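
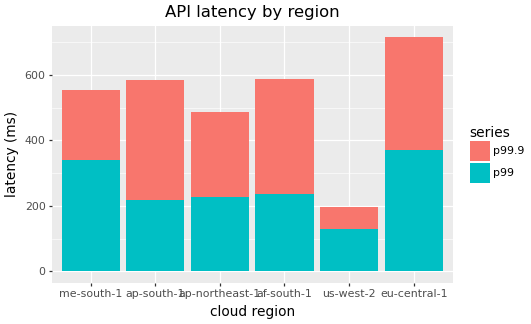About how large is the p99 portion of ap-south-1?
p99 top ≈ 200, bottom ≈ 0; segment ≈ 200.

≈ 200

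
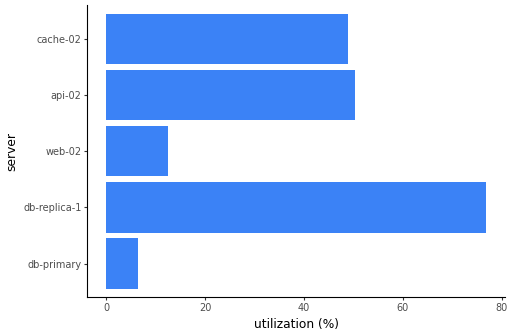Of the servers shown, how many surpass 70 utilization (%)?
1

Above 70: db-replica-1.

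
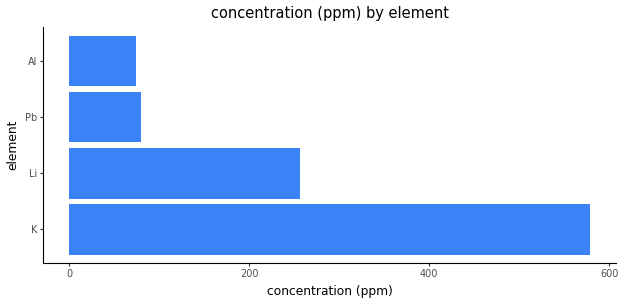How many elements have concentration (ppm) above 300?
Above 300: K.

1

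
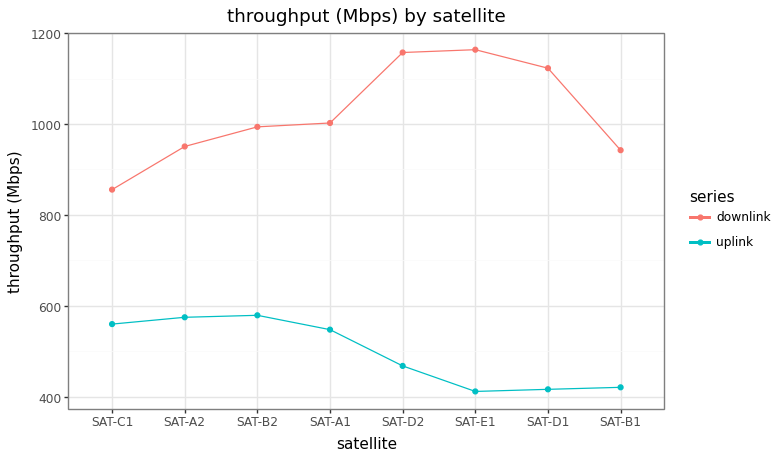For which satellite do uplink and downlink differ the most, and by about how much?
SAT-E1: uplink ≈ 400, downlink ≈ 1200 → gap ≈ 800. Next-largest (SAT-D1) is only ≈ 700.

SAT-E1, ≈ 800 Mbps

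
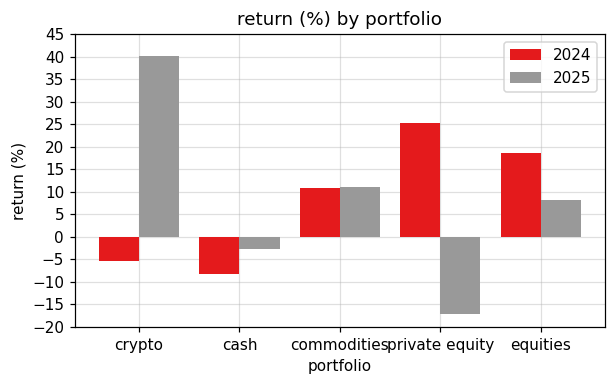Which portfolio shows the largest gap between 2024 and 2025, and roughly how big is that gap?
crypto, ≈ 45 %

crypto: 2024 ≈ -5, 2025 ≈ 40 → gap ≈ 45. Next-largest (private equity) is only ≈ 40.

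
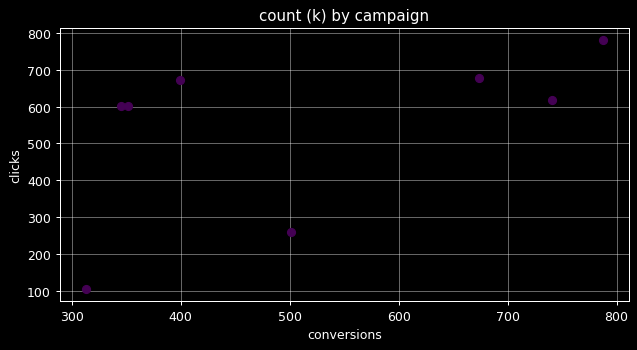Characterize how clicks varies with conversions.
positive, moderate

Points are positively correlated; moderate (|r| ≈ 0.5).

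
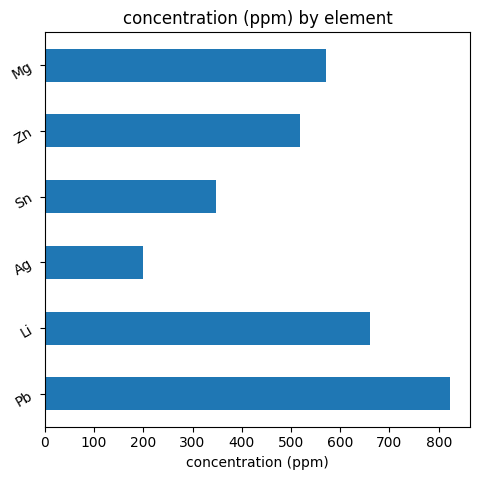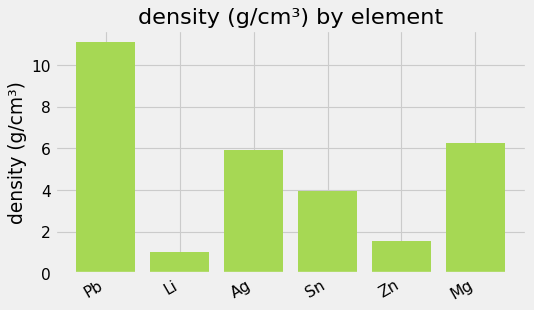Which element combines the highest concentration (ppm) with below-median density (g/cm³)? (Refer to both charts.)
Chart 2 median density (g/cm³) ≈ 4; below-median elements: Li, Sn, Zn. Among those, Li has the highest concentration (ppm) (≈ 700).

Li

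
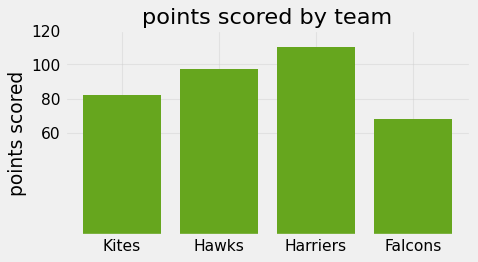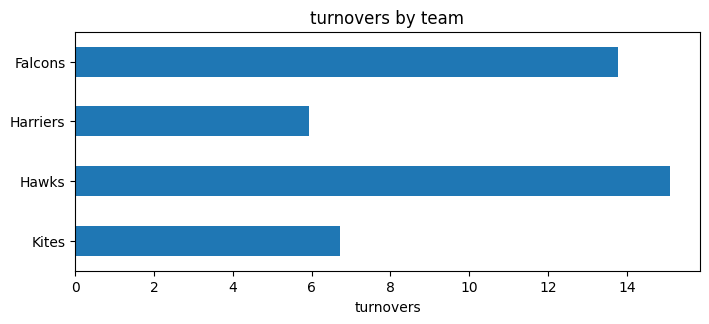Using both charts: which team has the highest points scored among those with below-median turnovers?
Harriers

Chart 2 median turnovers ≈ 10; below-median teams: Kites, Harriers. Among those, Harriers has the highest points scored (≈ 120).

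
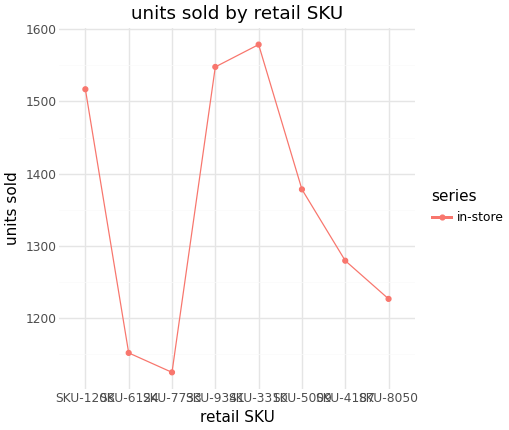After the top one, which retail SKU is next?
Top 3: SKU-3310 ≈ 1600, SKU-9341 ≈ 1550, SKU-1208 ≈ 1500.

SKU-9341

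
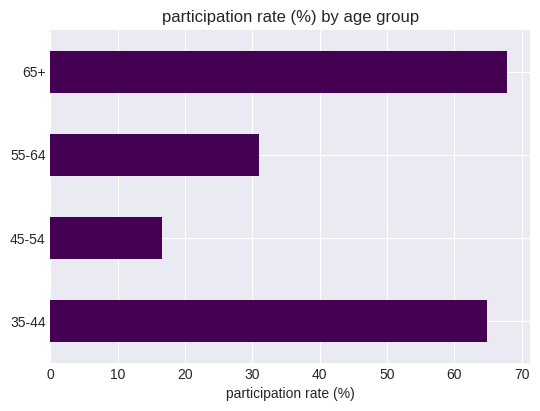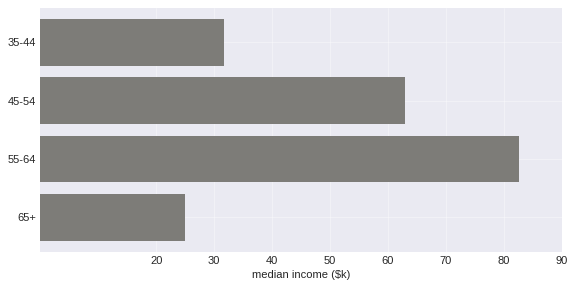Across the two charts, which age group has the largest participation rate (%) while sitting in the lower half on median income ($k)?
Chart 2 median median income ($k) ≈ 50; below-median age groups: 35-44, 65+. Among those, 65+ has the highest participation rate (%) (≈ 70).

65+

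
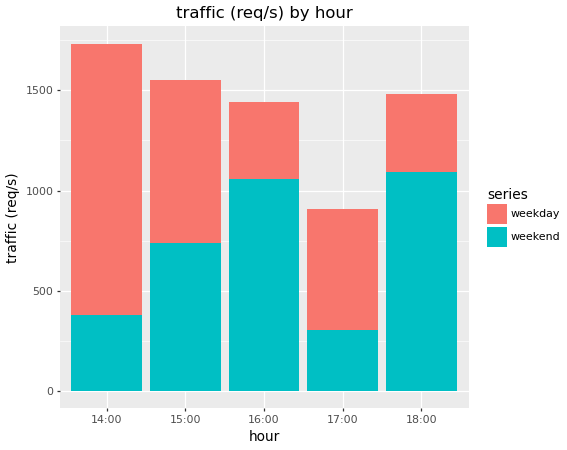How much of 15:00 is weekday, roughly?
≈ 800

weekday top ≈ 1600, bottom ≈ 800; segment ≈ 800.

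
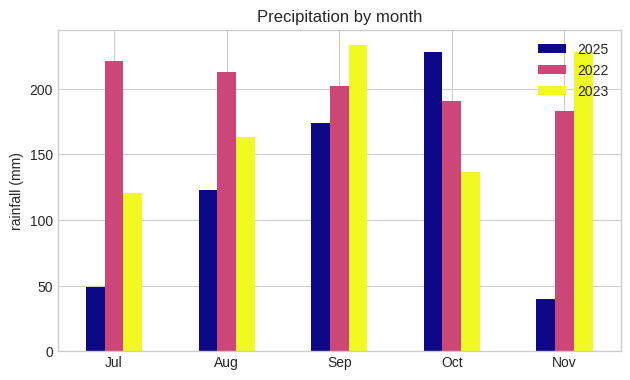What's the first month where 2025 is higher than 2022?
Oct

Sep: 2025 ≈ 180 vs 2022 ≈ 200 (not yet); Oct: 2025 ≈ 220 vs 2022 ≈ 200 (first crossover).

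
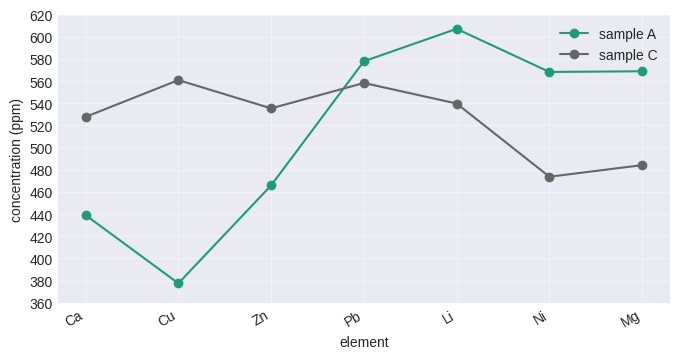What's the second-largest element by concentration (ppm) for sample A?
Pb

Top 3 for sample A: Li ≈ 600, Pb ≈ 580, Mg ≈ 560.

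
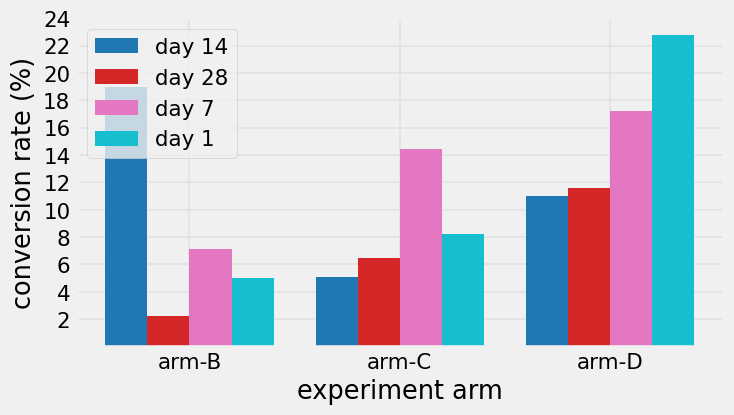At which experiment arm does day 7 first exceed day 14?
arm-B: day 7 ≈ 8 vs day 14 ≈ 18 (not yet); arm-C: day 7 ≈ 14 vs day 14 ≈ 6 (first crossover).

arm-C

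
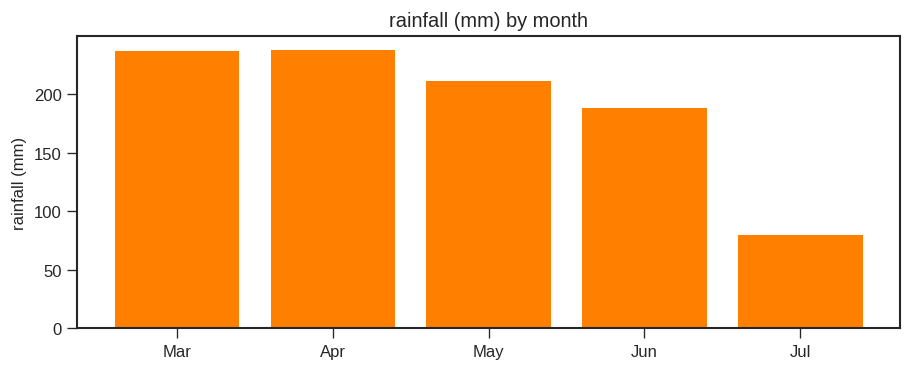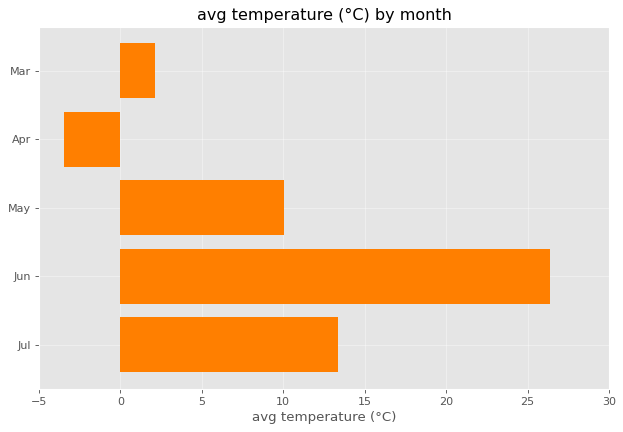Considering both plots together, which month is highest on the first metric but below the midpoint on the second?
Apr

Chart 2 median avg temperature (°C) ≈ 10; below-median months: Mar, Apr. Among those, Apr has the highest rainfall (mm) (≈ 250).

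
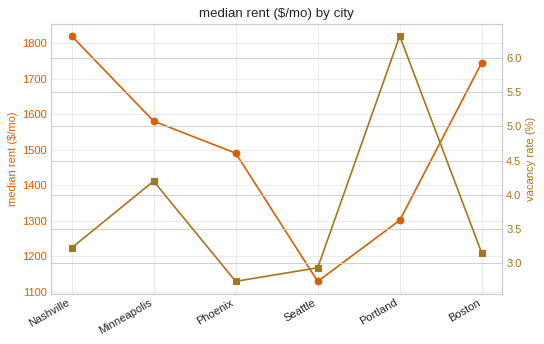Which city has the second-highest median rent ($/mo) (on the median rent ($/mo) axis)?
Boston

Top 3 (on the median rent ($/mo) axis): Nashville ≈ 1800, Boston ≈ 1700, Minneapolis ≈ 1600.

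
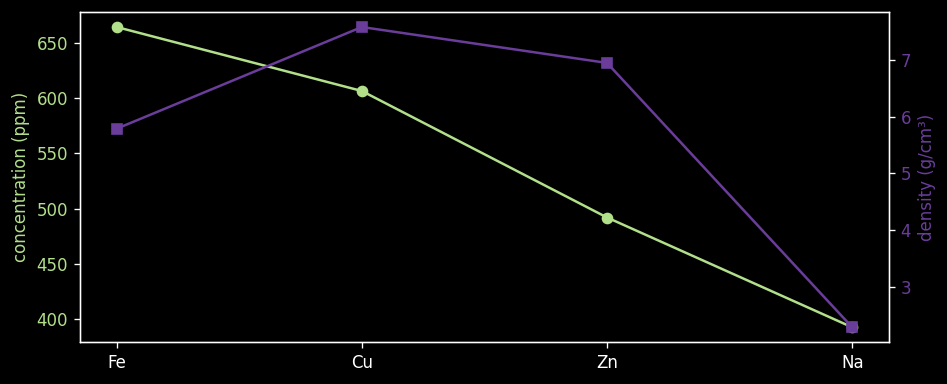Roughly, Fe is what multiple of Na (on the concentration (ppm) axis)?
≈ 1.69×

Fe ≈ 675, Na ≈ 400; 675/400 ≈ 1.69.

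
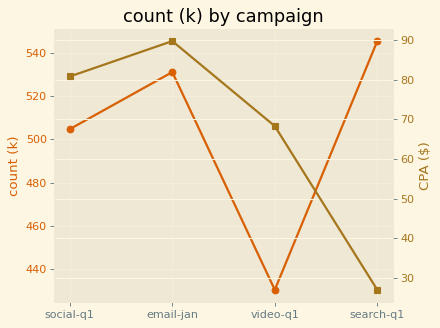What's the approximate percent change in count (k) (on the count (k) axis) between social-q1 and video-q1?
≈ -14%

social-q1 ≈ 500, video-q1 ≈ 430; (430 − 500) / 500 ≈ -14%.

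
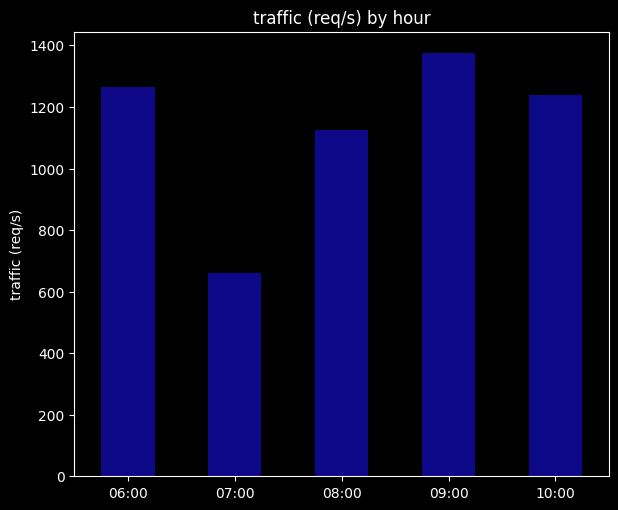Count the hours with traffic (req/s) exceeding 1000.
4

Above 1000: 06:00, 08:00, 09:00, 10:00.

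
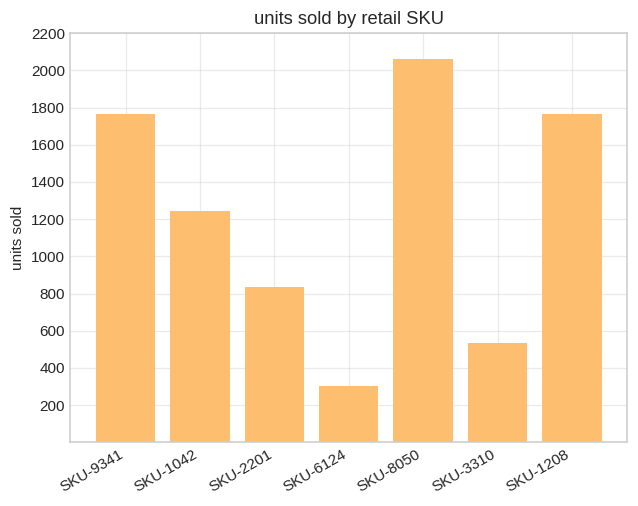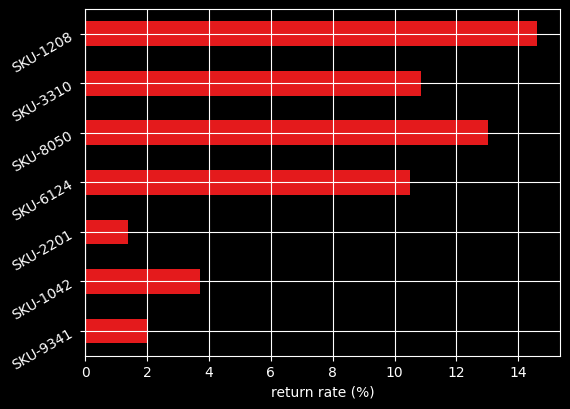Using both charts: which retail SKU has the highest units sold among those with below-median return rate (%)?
SKU-9341

Chart 2 median return rate (%) ≈ 10; below-median retail SKUs: SKU-9341, SKU-1042, SKU-2201. Among those, SKU-9341 has the highest units sold (≈ 1800).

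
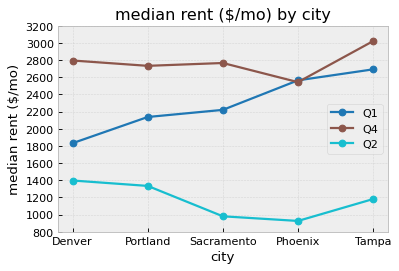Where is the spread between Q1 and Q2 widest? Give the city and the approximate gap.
Phoenix: Q1 ≈ 2600, Q2 ≈ 1000 → gap ≈ 1600. Next-largest (Tampa) is only ≈ 1400.

Phoenix, ≈ 1600 $/mo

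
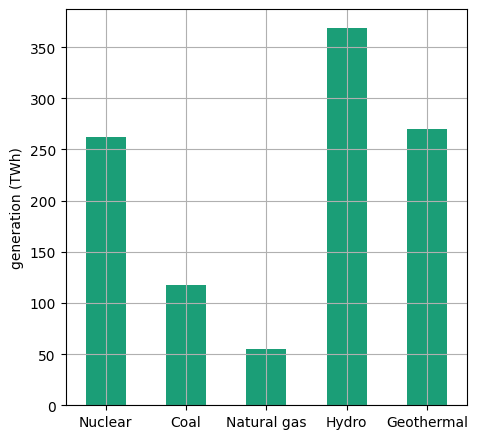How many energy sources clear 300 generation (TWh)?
1

Above 300: Hydro.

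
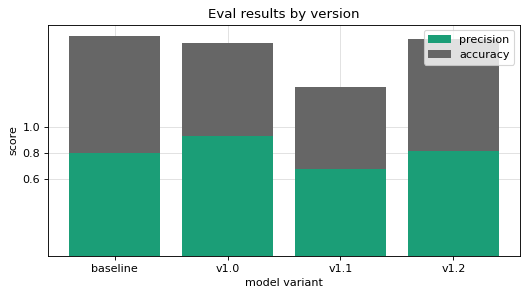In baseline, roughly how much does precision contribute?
≈ 0.8

precision top ≈ 0.8, bottom ≈ 0.0; segment ≈ 0.8.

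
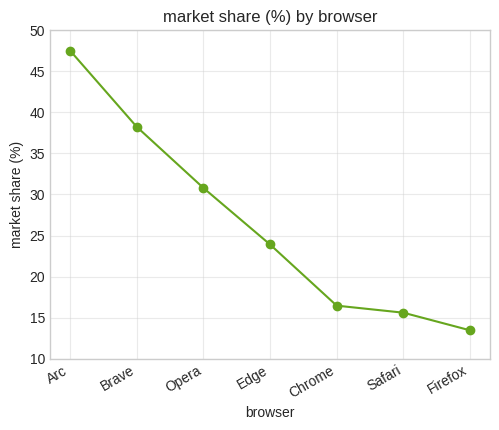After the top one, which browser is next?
Top 3: Arc ≈ 50, Brave ≈ 40, Opera ≈ 30.

Brave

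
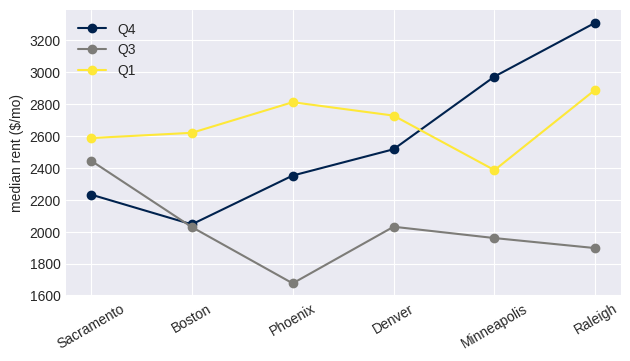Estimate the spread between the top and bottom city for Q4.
≈ 1400

Max Raleigh ≈ 3400, min Boston ≈ 2000; range ≈ 1400.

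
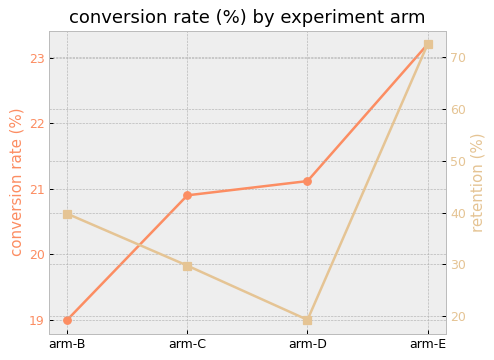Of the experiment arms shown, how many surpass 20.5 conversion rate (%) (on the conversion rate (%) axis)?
Above 20.5: arm-C, arm-D, arm-E.

3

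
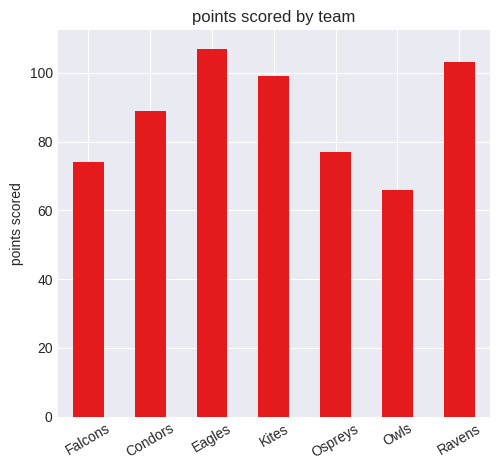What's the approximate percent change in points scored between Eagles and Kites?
≈ -9.1%

Eagles ≈ 110, Kites ≈ 100; (100 − 110) / 110 ≈ -9.1%.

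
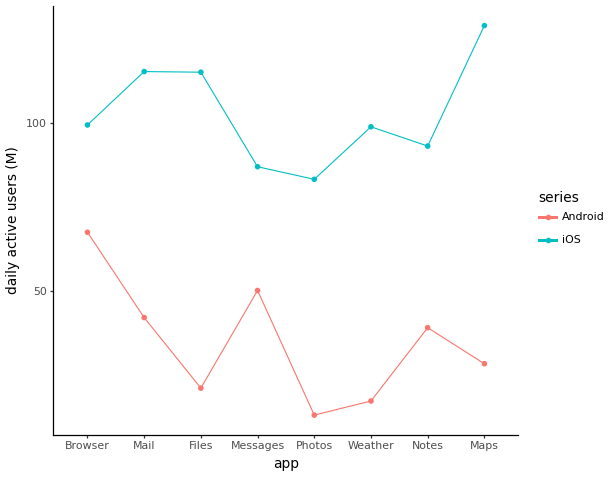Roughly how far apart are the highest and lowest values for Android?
≈ 60

Max Browser ≈ 70, min Photos ≈ 10; range ≈ 60.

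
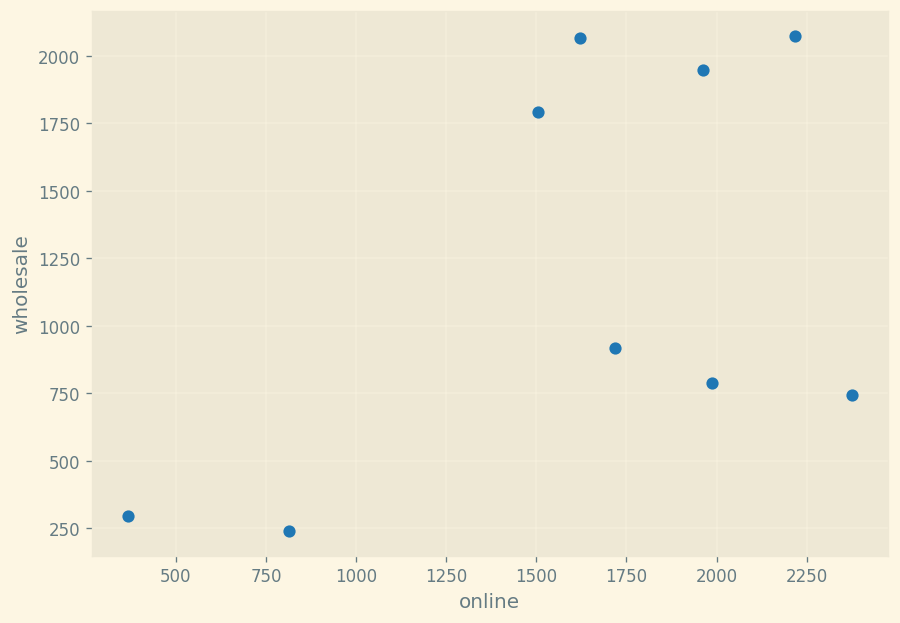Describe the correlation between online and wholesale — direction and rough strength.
positive, moderate

Points are positively correlated; moderate (|r| ≈ 0.5).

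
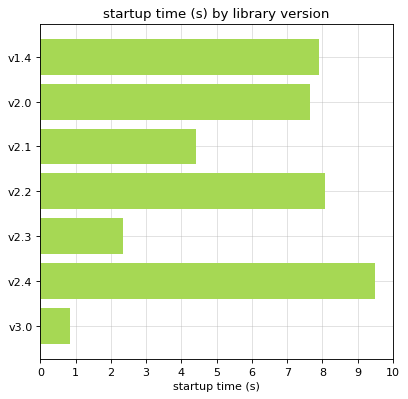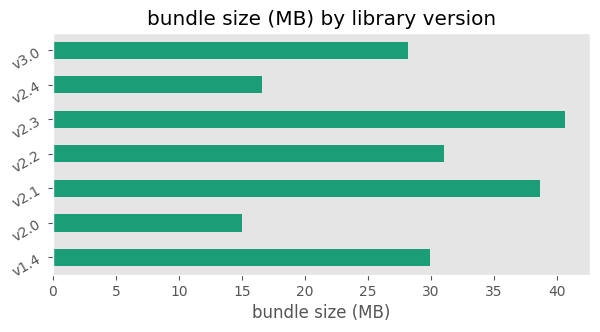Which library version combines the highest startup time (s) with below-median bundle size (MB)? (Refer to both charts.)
v2.4

Chart 2 median bundle size (MB) ≈ 30; below-median library versions: v2.0, v2.4, v3.0. Among those, v2.4 has the highest startup time (s) (≈ 9).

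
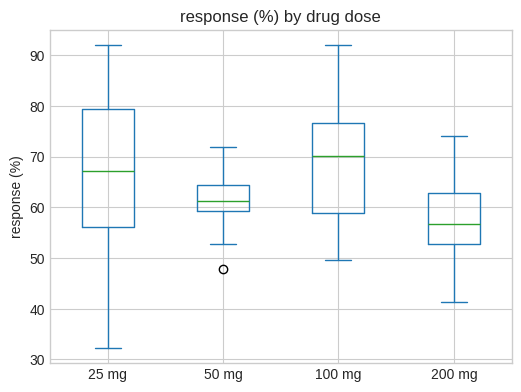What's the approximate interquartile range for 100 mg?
Q3 ≈ 77, Q1 ≈ 59; IQR ≈ 18.

≈ 18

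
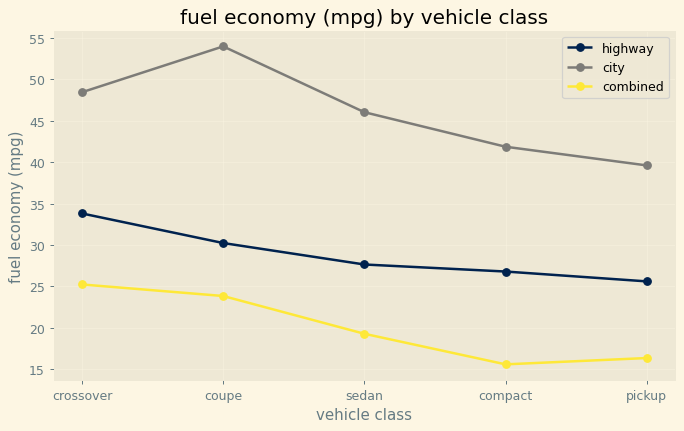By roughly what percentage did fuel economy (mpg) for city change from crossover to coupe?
≈ +10%

crossover ≈ 50, coupe ≈ 55; (55 − 50) / 50 ≈ +10%.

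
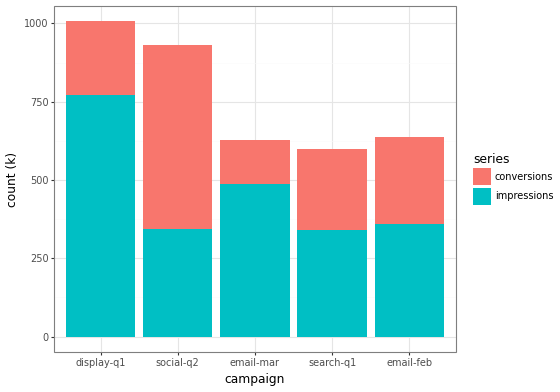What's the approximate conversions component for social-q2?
≈ 600

conversions top ≈ 900, bottom ≈ 300; segment ≈ 600.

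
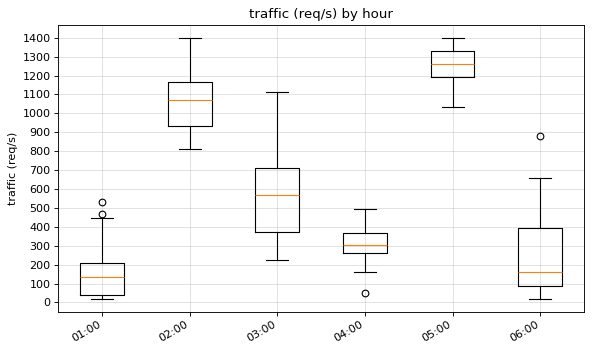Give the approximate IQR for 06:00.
≈ 300

Q3 ≈ 400, Q1 ≈ 100; IQR ≈ 300.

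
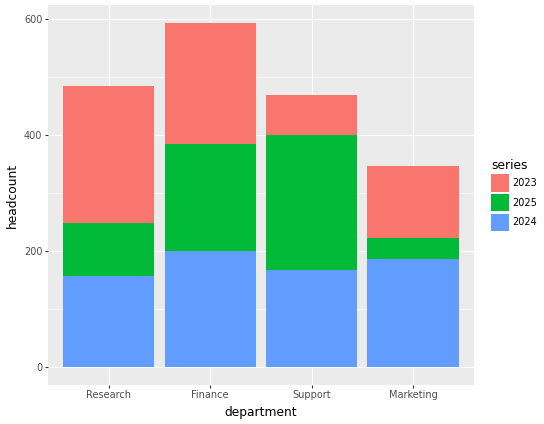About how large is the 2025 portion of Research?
≈ 100

2025 top ≈ 250, bottom ≈ 150; segment ≈ 100.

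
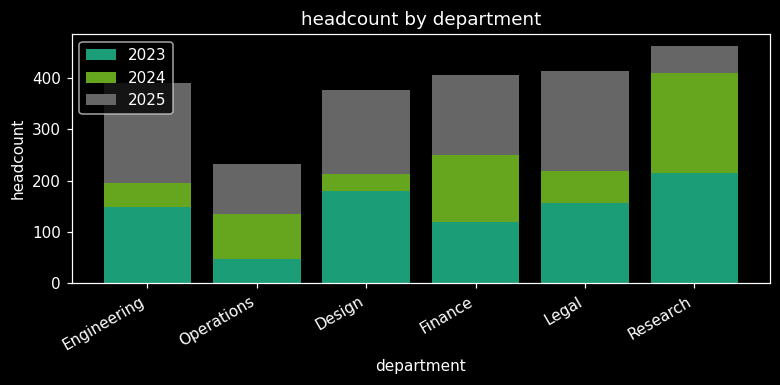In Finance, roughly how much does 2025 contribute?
2025 top ≈ 400, bottom ≈ 250; segment ≈ 150.

≈ 150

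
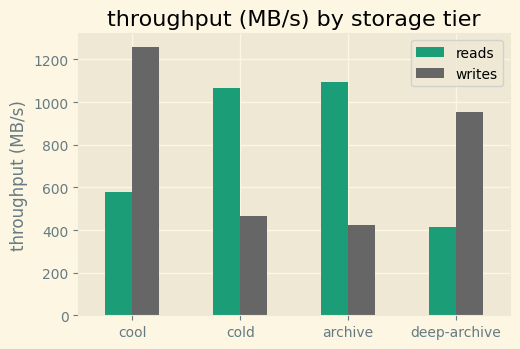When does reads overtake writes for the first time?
cold

cool: reads ≈ 600 vs writes ≈ 1200 (not yet); cold: reads ≈ 1000 vs writes ≈ 400 (first crossover).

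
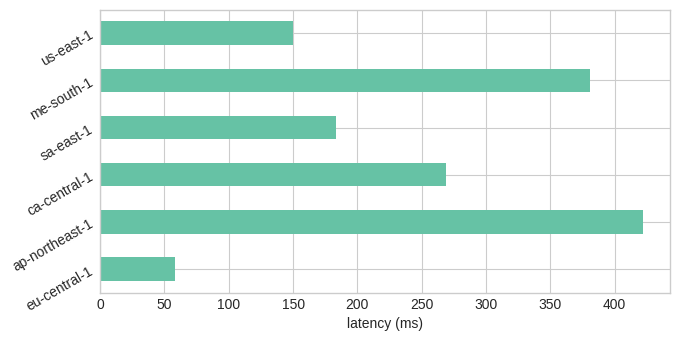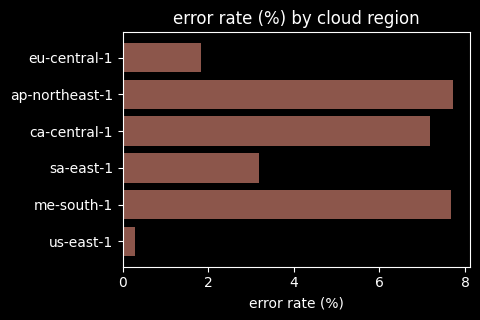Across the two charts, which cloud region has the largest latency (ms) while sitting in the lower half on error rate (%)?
sa-east-1

Chart 2 median error rate (%) ≈ 5; below-median cloud regions: eu-central-1, sa-east-1, us-east-1. Among those, sa-east-1 has the highest latency (ms) (≈ 200).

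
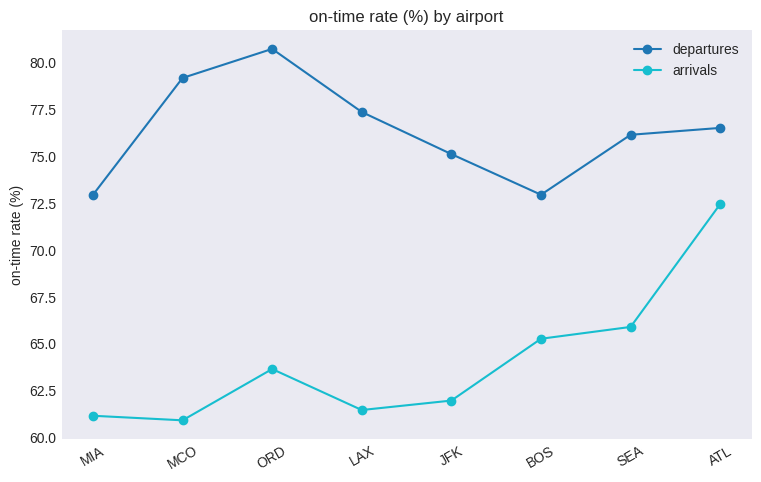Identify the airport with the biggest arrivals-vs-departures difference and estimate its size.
MCO, ≈ 20 %

MCO: arrivals ≈ 60, departures ≈ 80 → gap ≈ 20. Next-largest (ORD) is only ≈ 16.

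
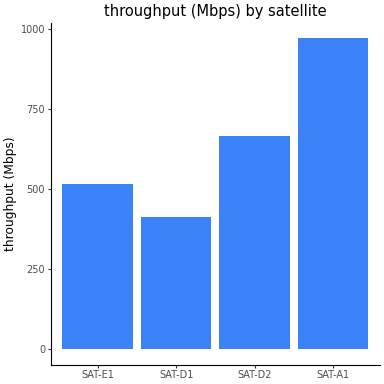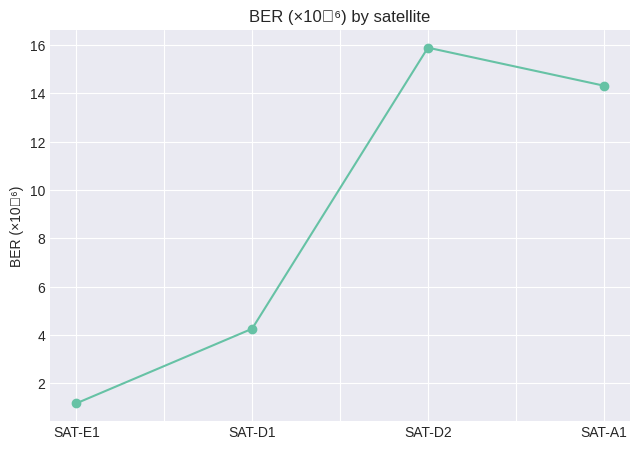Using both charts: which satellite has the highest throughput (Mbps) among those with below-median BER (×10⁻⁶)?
SAT-E1

Chart 2 median BER (×10⁻⁶) ≈ 10; below-median satellites: SAT-E1, SAT-D1. Among those, SAT-E1 has the highest throughput (Mbps) (≈ 500).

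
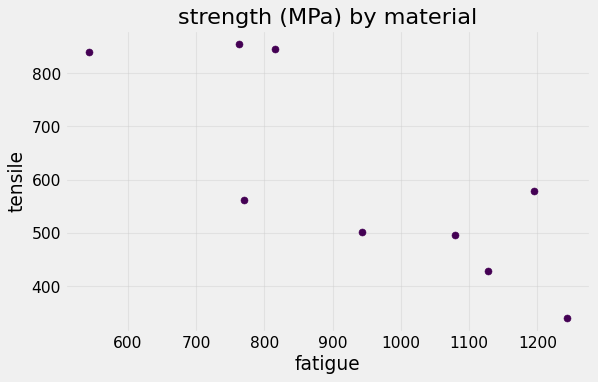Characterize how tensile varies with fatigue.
negative, strong

Points are negatively correlated; strong (|r| ≈ 0.8).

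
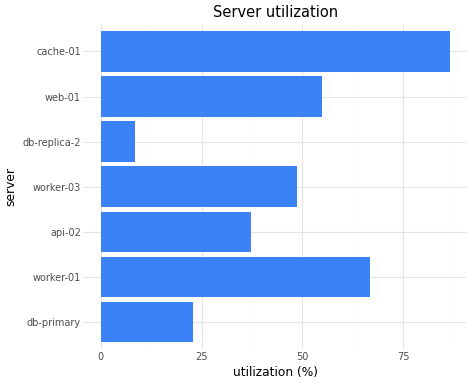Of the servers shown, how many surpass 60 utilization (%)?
Above 60: worker-01, cache-01.

2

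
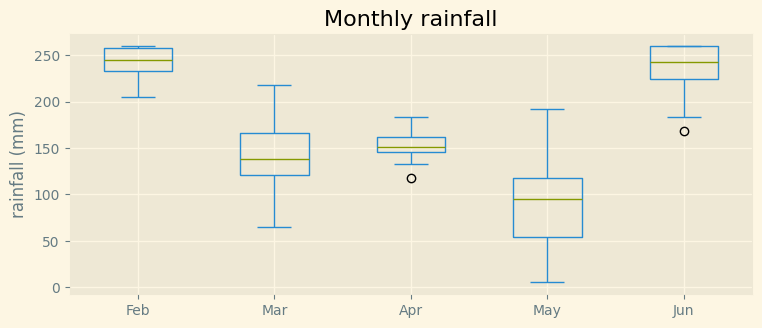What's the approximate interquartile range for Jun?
≈ 40

Q3 ≈ 260, Q1 ≈ 220; IQR ≈ 40.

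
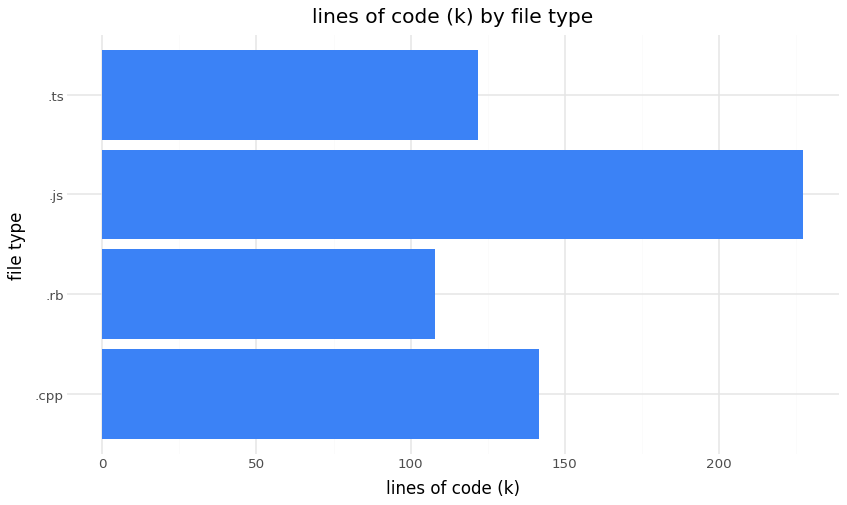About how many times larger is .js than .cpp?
.js ≈ 220, .cpp ≈ 140; 220/140 ≈ 1.57.

≈ 1.57×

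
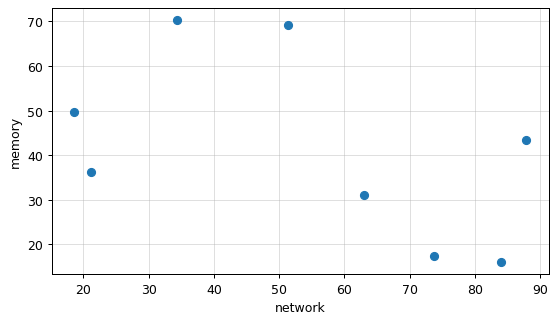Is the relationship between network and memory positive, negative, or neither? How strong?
Points are negatively correlated; moderate (|r| ≈ 0.5).

negative, moderate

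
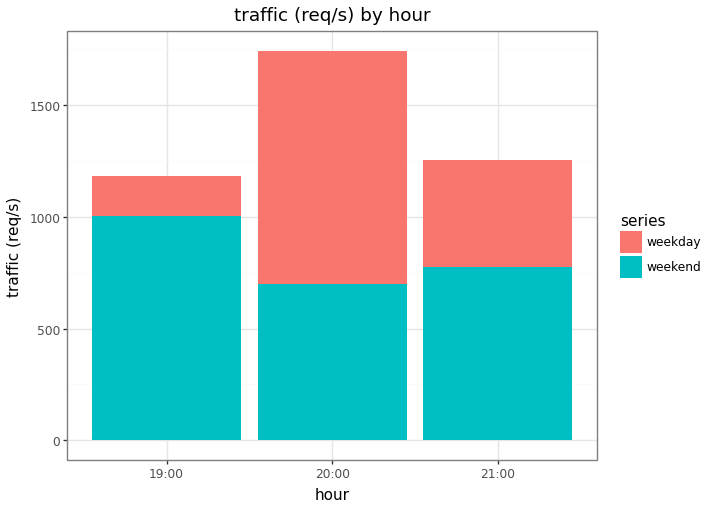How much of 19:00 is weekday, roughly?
≈ 200

weekday top ≈ 1200, bottom ≈ 1000; segment ≈ 200.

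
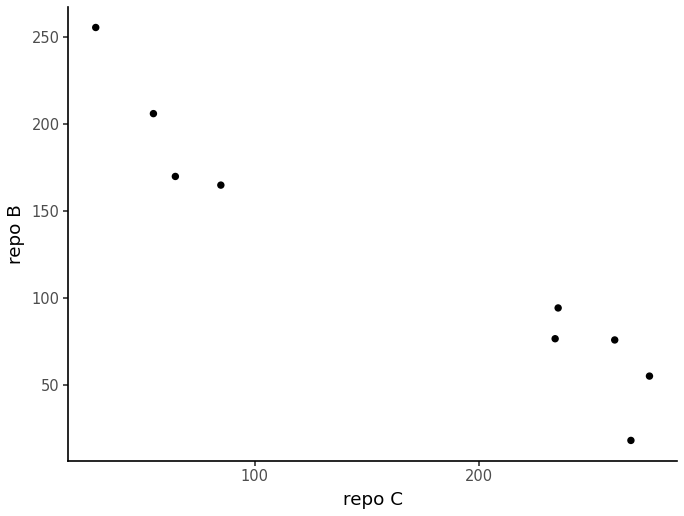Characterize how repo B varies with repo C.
Points are negatively correlated; strong (|r| ≈ 1.0).

negative, strong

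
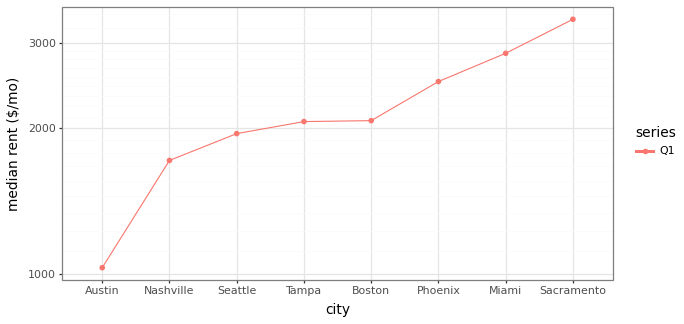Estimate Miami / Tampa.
≈ 1.4×

Miami ≈ 2800, Tampa ≈ 2000; 2800/2000 ≈ 1.4.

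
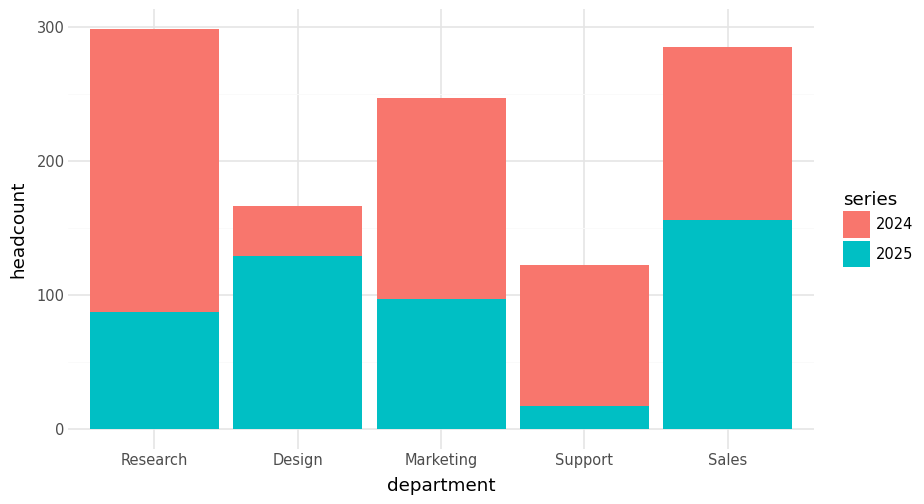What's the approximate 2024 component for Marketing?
≈ 150

2024 top ≈ 250, bottom ≈ 100; segment ≈ 150.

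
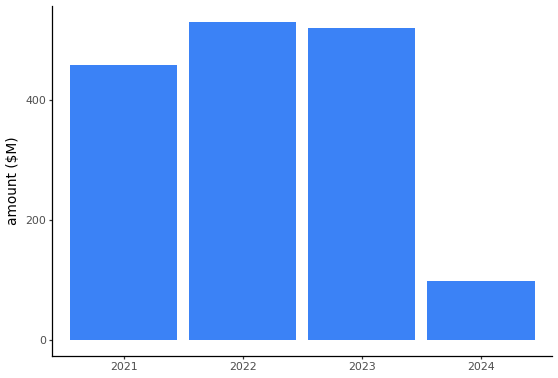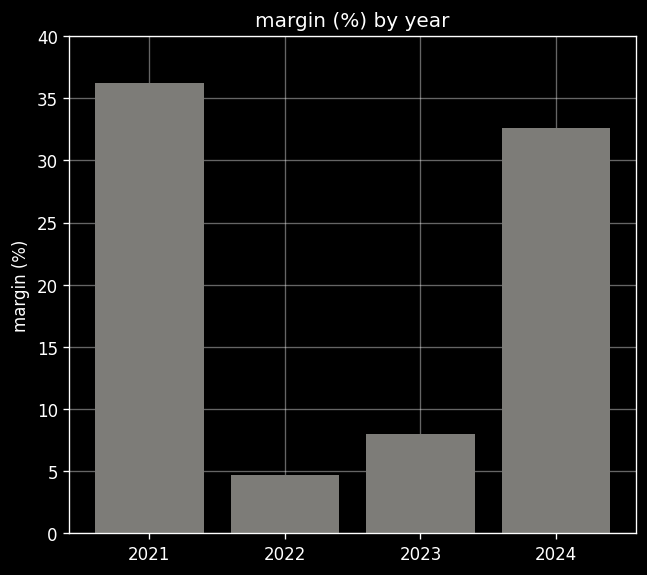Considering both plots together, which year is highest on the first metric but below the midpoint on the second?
Chart 2 median margin (%) ≈ 20; below-median years: 2022, 2023. Among those, 2022 has the highest amount ($M) (≈ 550).

2022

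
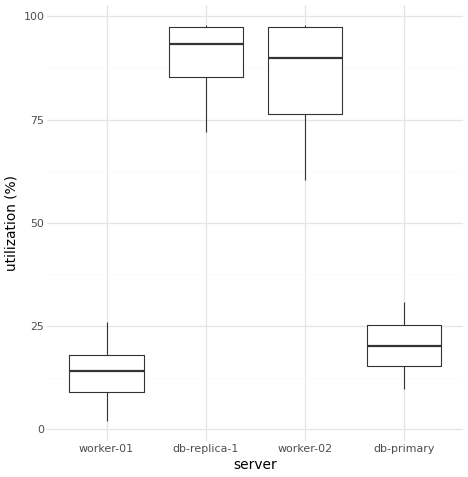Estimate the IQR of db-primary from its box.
≈ 10

Q3 ≈ 30, Q1 ≈ 20; IQR ≈ 10.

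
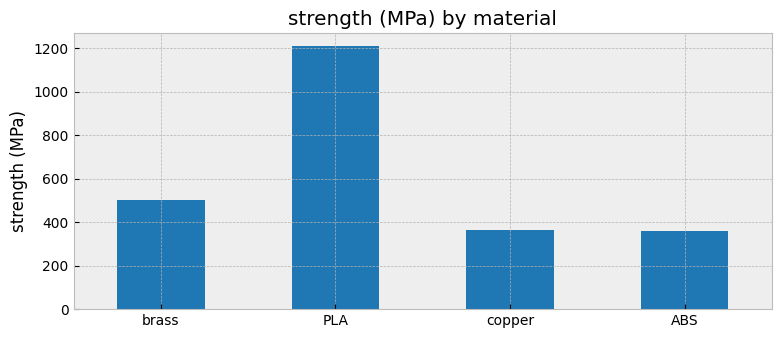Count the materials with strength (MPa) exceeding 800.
1

Above 800: PLA.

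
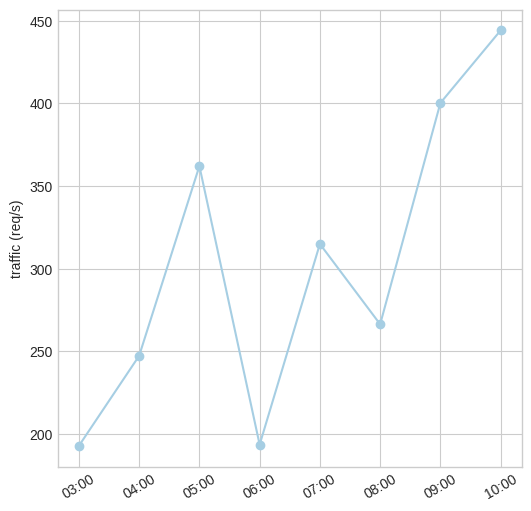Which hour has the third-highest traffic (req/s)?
Top 4: 10:00 ≈ 450, 09:00 ≈ 400, 05:00 ≈ 350, 07:00 ≈ 325.

05:00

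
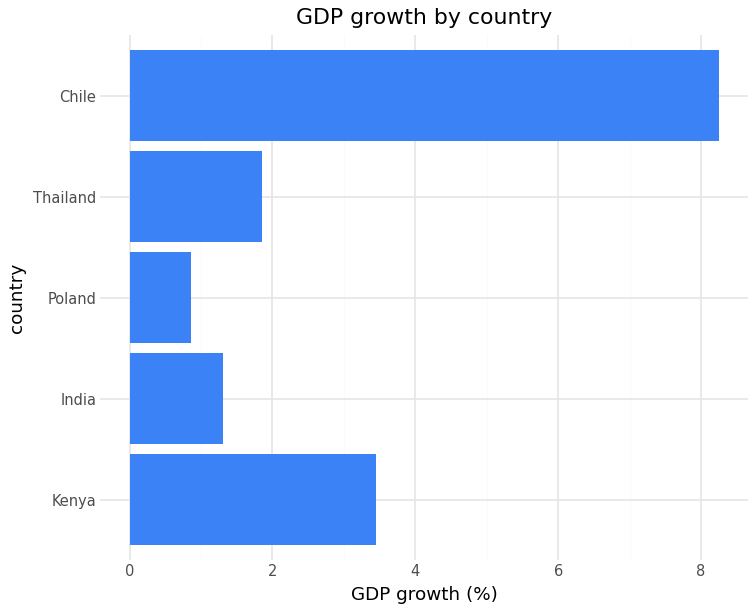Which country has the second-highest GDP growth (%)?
Kenya

Top 3: Chile ≈ 8, Kenya ≈ 3, Thailand ≈ 2.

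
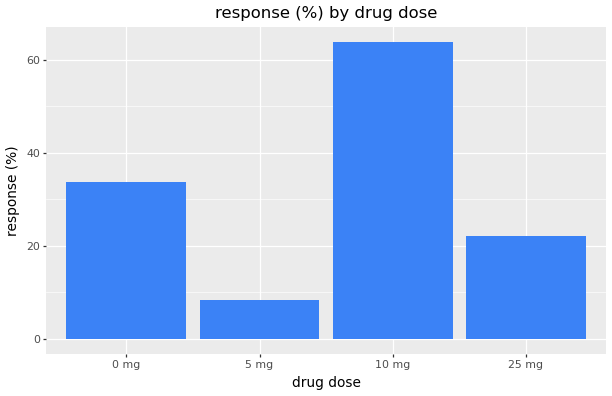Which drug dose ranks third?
Top 4: 10 mg ≈ 60, 0 mg ≈ 30, 25 mg ≈ 20, 5 mg ≈ 10.

25 mg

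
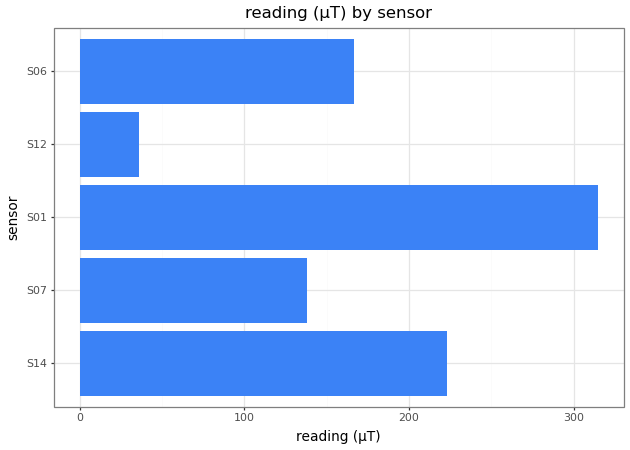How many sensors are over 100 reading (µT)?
4

Above 100: S14, S07, S01, S06.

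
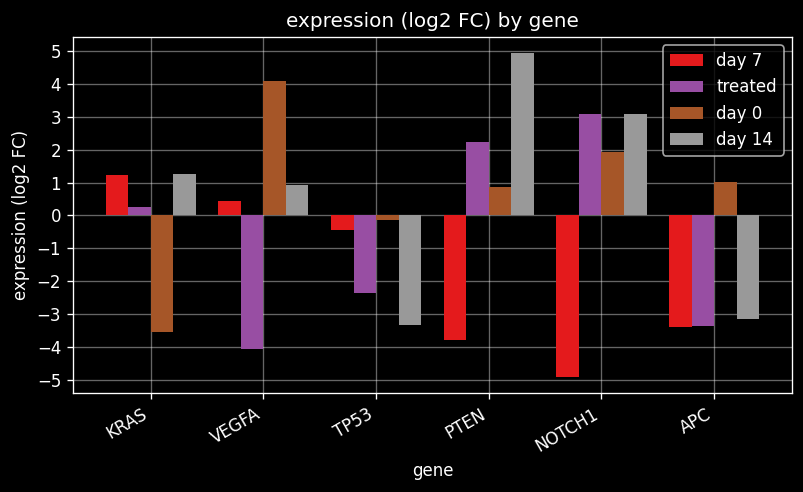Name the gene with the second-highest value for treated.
Top 3 for treated: NOTCH1 ≈ 3, PTEN ≈ 2, KRAS ≈ 0.

PTEN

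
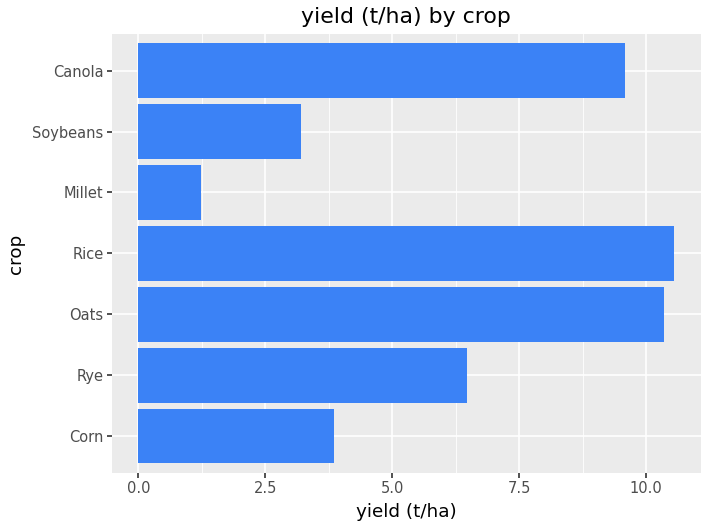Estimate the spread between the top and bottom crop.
≈ 10

Max Rice ≈ 11, min Millet ≈ 1; range ≈ 10.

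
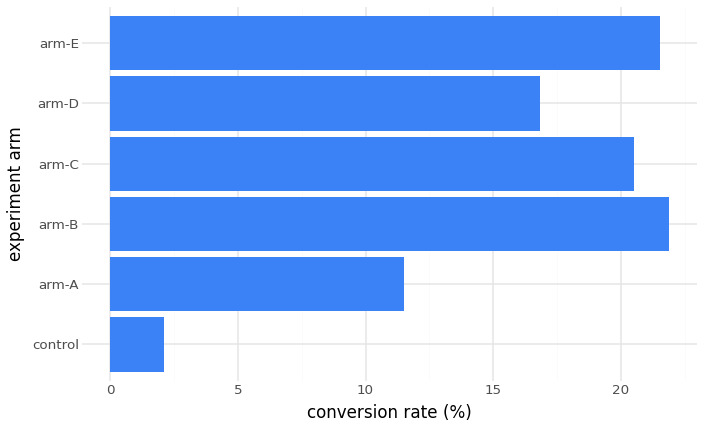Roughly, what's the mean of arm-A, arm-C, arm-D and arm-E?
≈ 18

(12 + 20 + 16 + 22) / 4 ≈ 18.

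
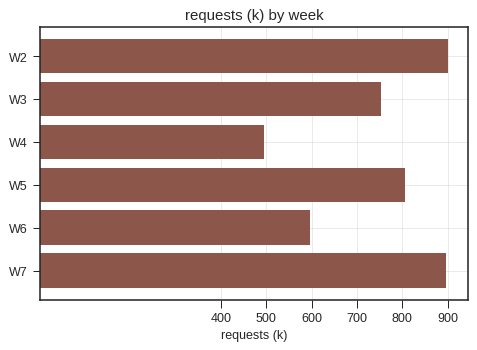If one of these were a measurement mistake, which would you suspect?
W4

W4 ≈ 500; the rest sit between ≈ 600 and ≈ 900.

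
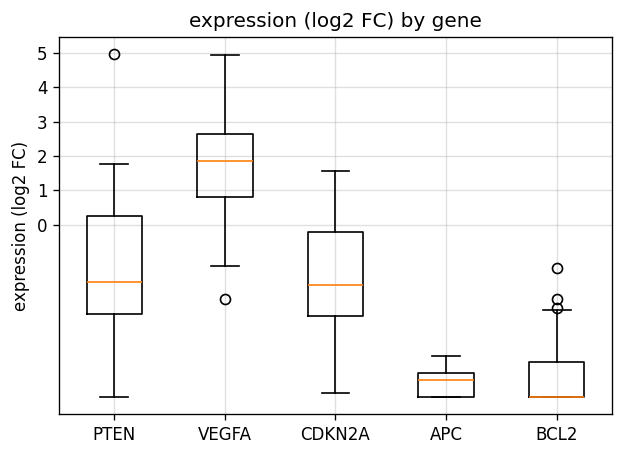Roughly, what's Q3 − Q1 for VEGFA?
Q3 ≈ 3, Q1 ≈ 1; IQR ≈ 2.

≈ 2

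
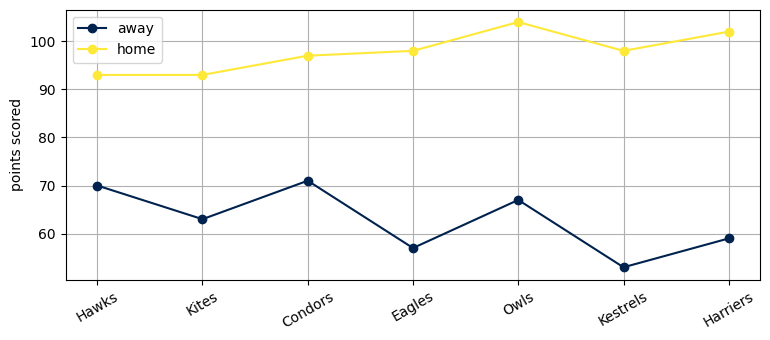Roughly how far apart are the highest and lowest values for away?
Max Condors ≈ 70, min Kestrels ≈ 55; range ≈ 15.

≈ 15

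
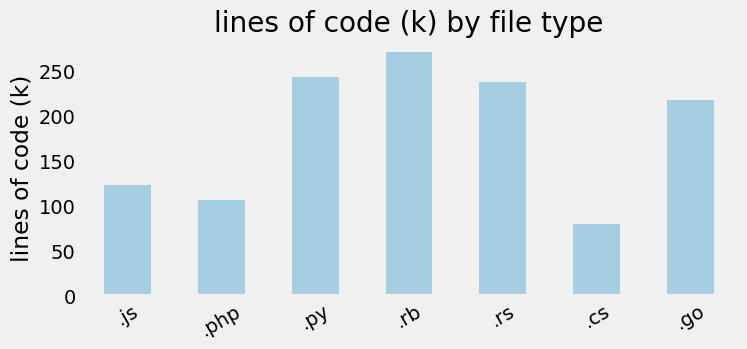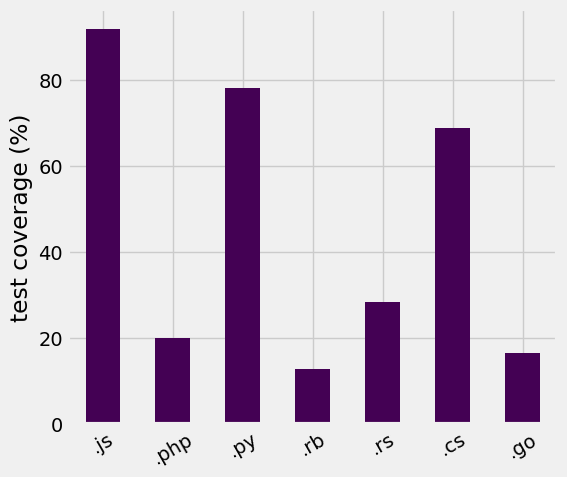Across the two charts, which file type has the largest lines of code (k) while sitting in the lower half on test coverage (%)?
Chart 2 median test coverage (%) ≈ 30; below-median file types: .php, .rb, .go. Among those, .rb has the highest lines of code (k) (≈ 275).

.rb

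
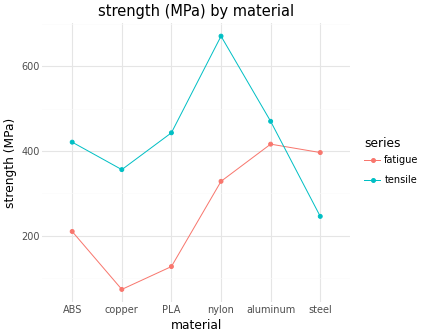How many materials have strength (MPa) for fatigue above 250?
3

Above 250: nylon, aluminum, steel.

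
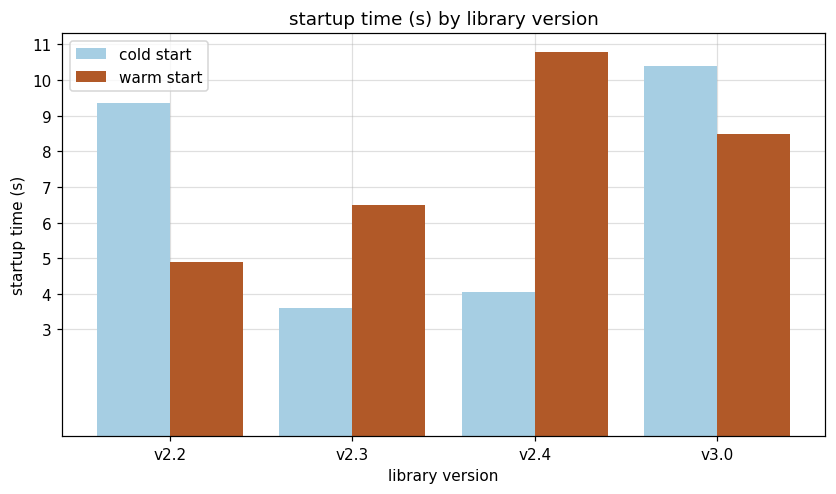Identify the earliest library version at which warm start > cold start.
v2.2: warm start ≈ 5 vs cold start ≈ 9 (not yet); v2.3: warm start ≈ 6 vs cold start ≈ 4 (first crossover).

v2.3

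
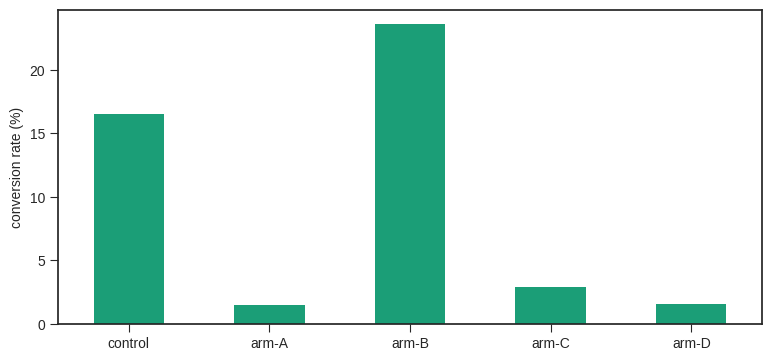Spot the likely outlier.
arm-B

arm-B ≈ 24; the rest sit between ≈ 2 and ≈ 16.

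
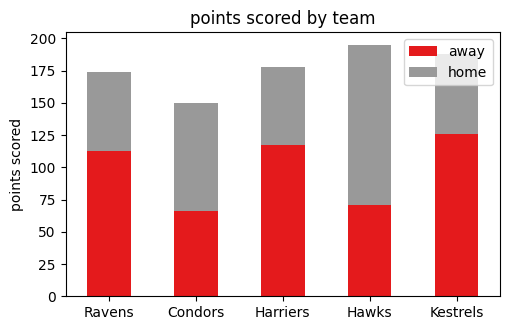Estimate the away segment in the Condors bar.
away top ≈ 60, bottom ≈ 0; segment ≈ 60.

≈ 60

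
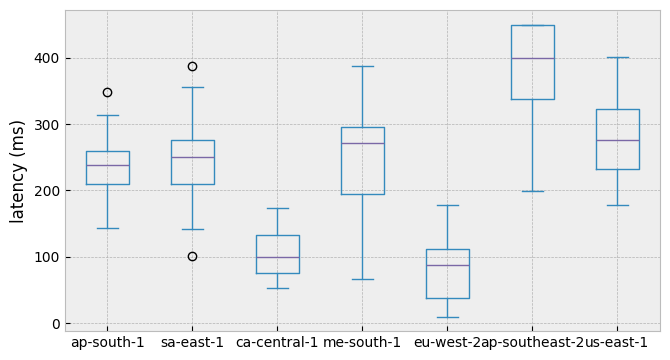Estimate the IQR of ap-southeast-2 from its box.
≈ 100

Q3 ≈ 450, Q1 ≈ 350; IQR ≈ 100.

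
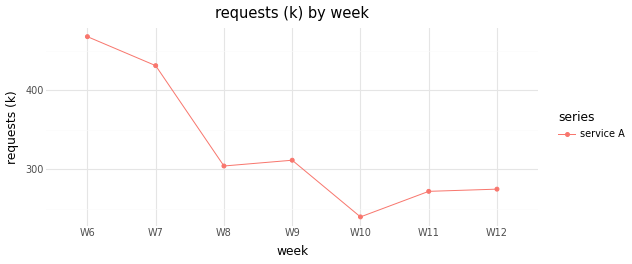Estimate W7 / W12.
≈ 1.57×

W7 ≈ 440, W12 ≈ 280; 440/280 ≈ 1.57.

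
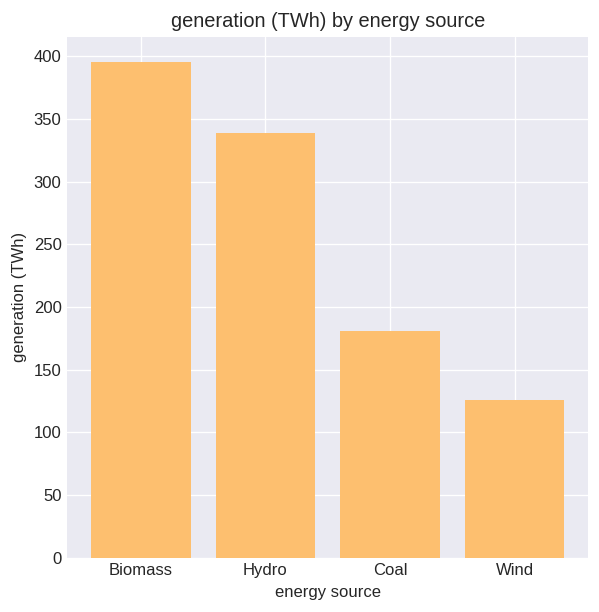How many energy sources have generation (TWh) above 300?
Above 300: Biomass, Hydro.

2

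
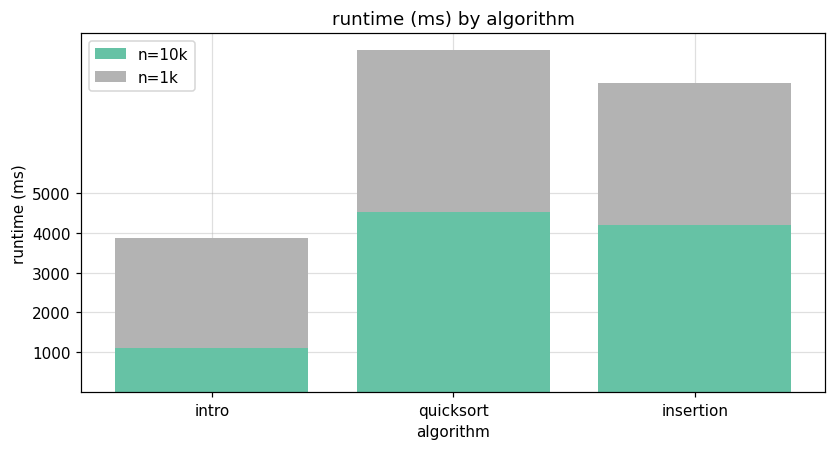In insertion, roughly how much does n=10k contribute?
≈ 4000

n=10k top ≈ 4000, bottom ≈ 0; segment ≈ 4000.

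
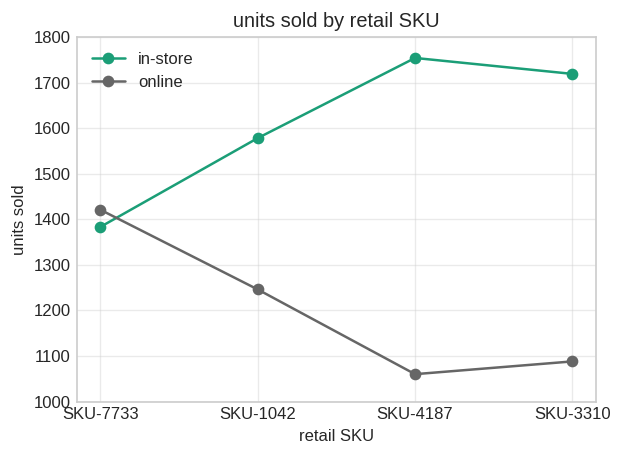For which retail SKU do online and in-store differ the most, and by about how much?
SKU-4187: online ≈ 1100, in-store ≈ 1800 → gap ≈ 700. Next-largest (SKU-3310) is only ≈ 600.

SKU-4187, ≈ 700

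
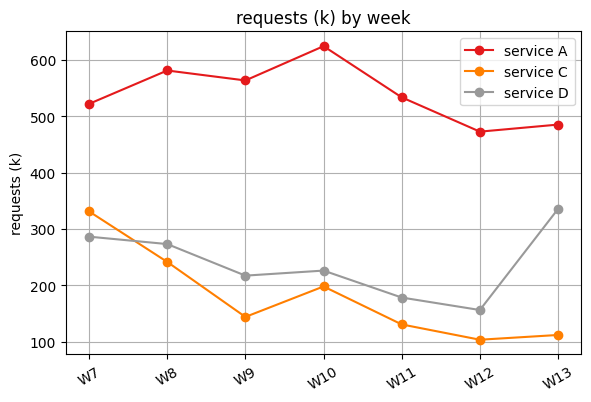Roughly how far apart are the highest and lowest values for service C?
≈ 250

Max W7 ≈ 350, min W12 ≈ 100; range ≈ 250.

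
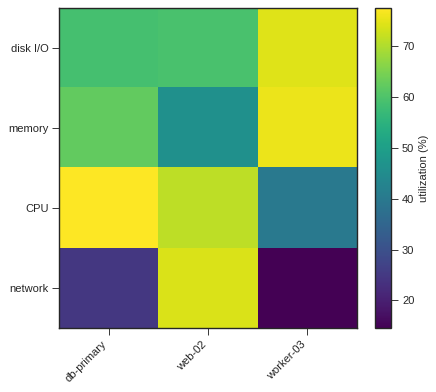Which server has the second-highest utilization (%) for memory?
db-primary

Top 3 for memory: worker-03 ≈ 80, db-primary ≈ 60, web-02 ≈ 50.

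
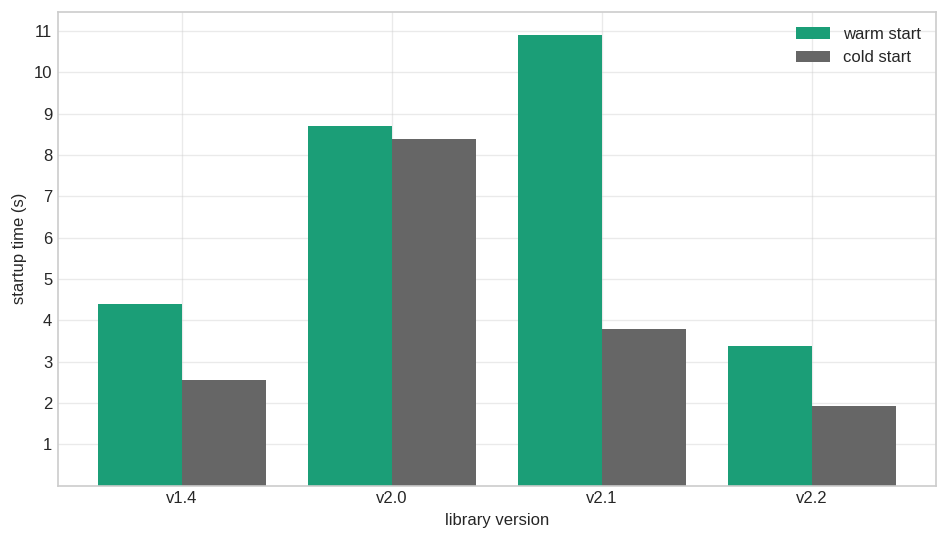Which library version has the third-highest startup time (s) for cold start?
Top 4 for cold start: v2.0 ≈ 8, v2.1 ≈ 4, v1.4 ≈ 3, v2.2 ≈ 2.

v1.4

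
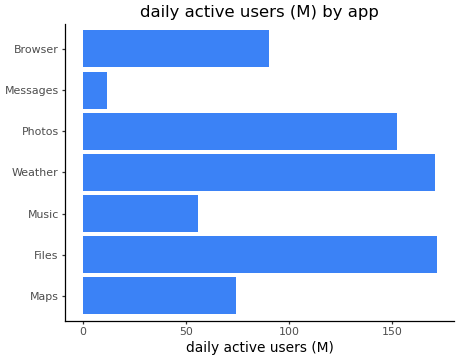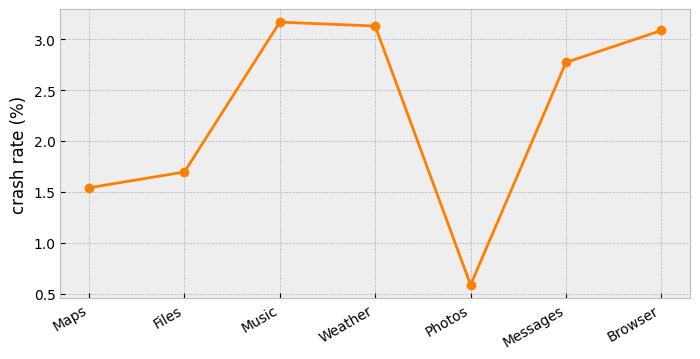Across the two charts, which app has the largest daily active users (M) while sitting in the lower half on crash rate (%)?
Chart 2 median crash rate (%) ≈ 3; below-median apps: Maps, Files, Photos. Among those, Files has the highest daily active users (M) (≈ 180).

Files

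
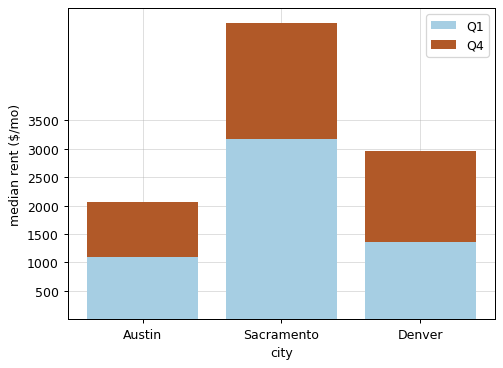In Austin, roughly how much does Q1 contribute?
Q1 top ≈ 1000, bottom ≈ 0; segment ≈ 1000.

≈ 1000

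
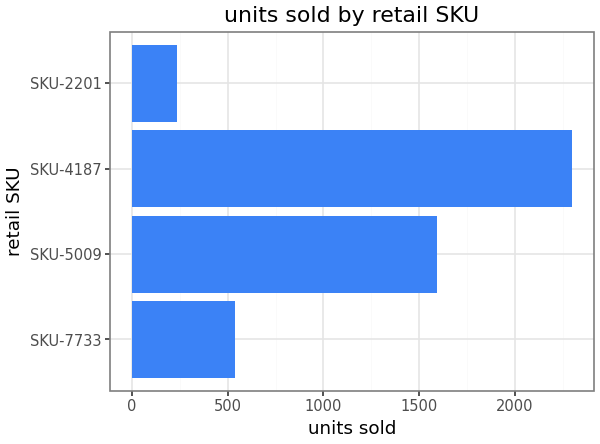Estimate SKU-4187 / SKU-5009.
≈ 1.38×

SKU-4187 ≈ 2200, SKU-5009 ≈ 1600; 2200/1600 ≈ 1.38.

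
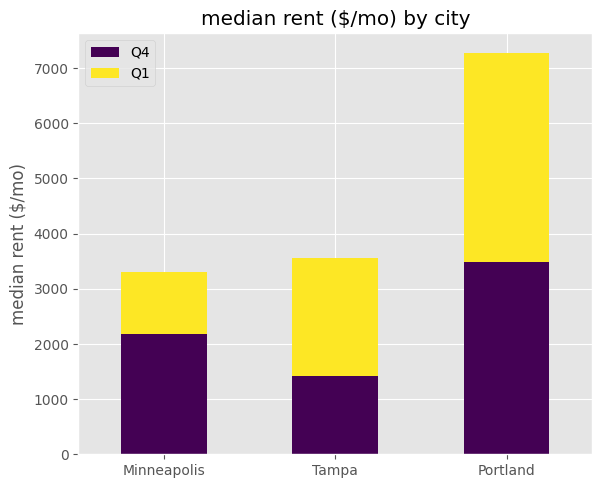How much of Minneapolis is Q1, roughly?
Q1 top ≈ 3000, bottom ≈ 2000; segment ≈ 1000.

≈ 1000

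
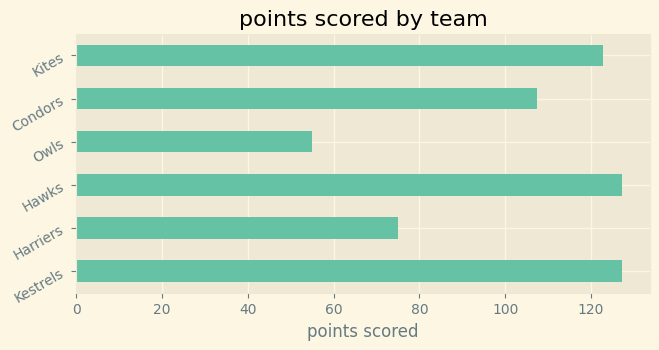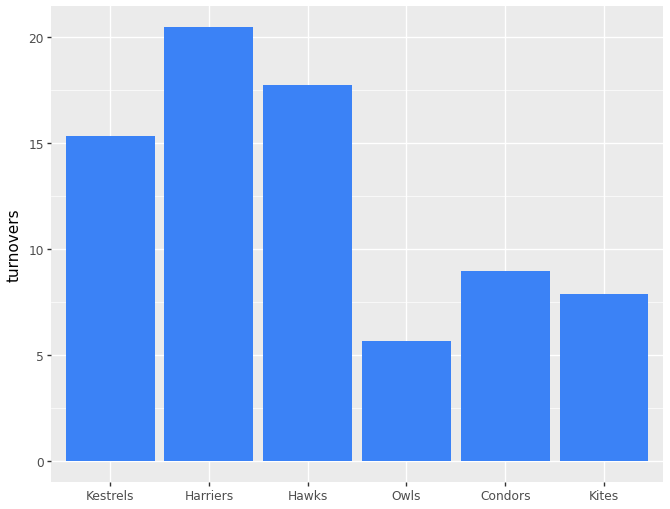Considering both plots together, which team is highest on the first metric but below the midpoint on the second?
Kites

Chart 2 median turnovers ≈ 12; below-median teams: Owls, Condors, Kites. Among those, Kites has the highest points scored (≈ 120).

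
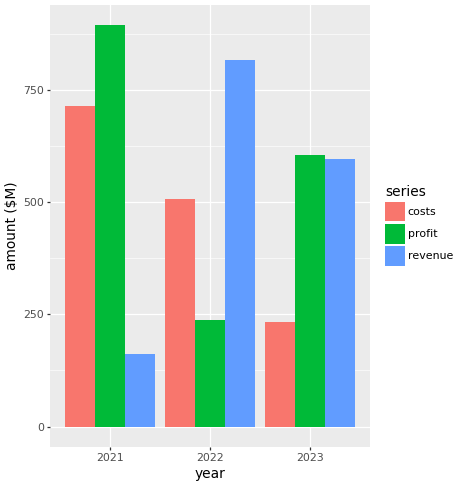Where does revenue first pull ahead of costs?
2021: revenue ≈ 200 vs costs ≈ 700 (not yet); 2022: revenue ≈ 800 vs costs ≈ 500 (first crossover).

2022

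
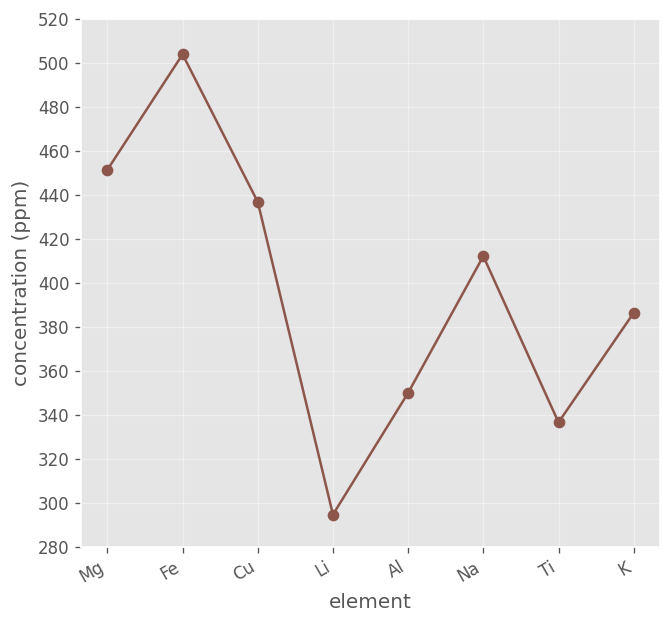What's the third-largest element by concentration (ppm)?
Top 4: Fe ≈ 500, Mg ≈ 460, Cu ≈ 440, Na ≈ 420.

Cu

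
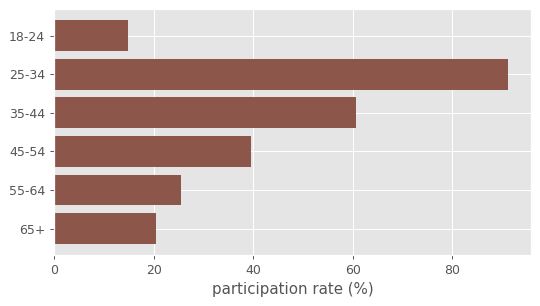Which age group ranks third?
45-54

Top 4: 25-34 ≈ 90, 35-44 ≈ 60, 45-54 ≈ 40, 55-64 ≈ 30.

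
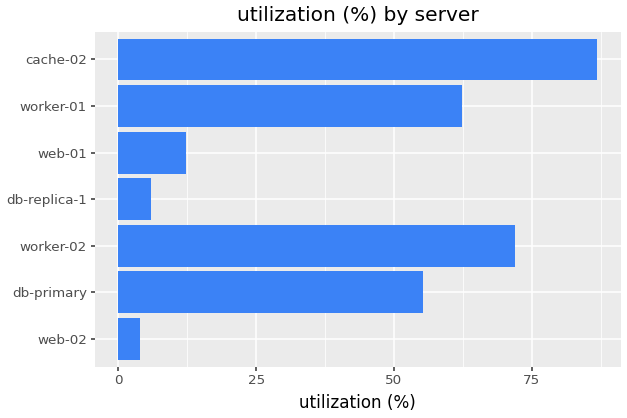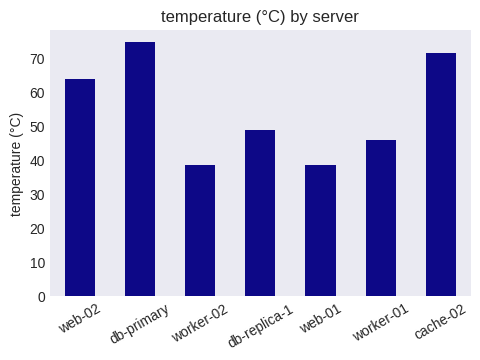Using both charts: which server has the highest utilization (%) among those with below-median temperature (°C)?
worker-02

Chart 2 median temperature (°C) ≈ 50; below-median servers: worker-02, web-01, worker-01. Among those, worker-02 has the highest utilization (%) (≈ 70).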